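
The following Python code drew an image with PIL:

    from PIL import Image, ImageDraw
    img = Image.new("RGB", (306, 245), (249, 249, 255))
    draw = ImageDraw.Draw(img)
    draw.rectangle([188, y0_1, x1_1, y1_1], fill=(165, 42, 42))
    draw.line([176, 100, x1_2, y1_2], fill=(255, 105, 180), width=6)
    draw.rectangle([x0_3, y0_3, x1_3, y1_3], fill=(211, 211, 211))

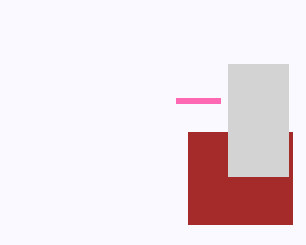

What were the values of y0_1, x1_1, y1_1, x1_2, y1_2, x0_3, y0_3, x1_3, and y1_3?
y0_1 = 132, x1_1 = 292, y1_1 = 224, x1_2 = 220, y1_2 = 100, x0_3 = 228, y0_3 = 64, x1_3 = 288, y1_3 = 176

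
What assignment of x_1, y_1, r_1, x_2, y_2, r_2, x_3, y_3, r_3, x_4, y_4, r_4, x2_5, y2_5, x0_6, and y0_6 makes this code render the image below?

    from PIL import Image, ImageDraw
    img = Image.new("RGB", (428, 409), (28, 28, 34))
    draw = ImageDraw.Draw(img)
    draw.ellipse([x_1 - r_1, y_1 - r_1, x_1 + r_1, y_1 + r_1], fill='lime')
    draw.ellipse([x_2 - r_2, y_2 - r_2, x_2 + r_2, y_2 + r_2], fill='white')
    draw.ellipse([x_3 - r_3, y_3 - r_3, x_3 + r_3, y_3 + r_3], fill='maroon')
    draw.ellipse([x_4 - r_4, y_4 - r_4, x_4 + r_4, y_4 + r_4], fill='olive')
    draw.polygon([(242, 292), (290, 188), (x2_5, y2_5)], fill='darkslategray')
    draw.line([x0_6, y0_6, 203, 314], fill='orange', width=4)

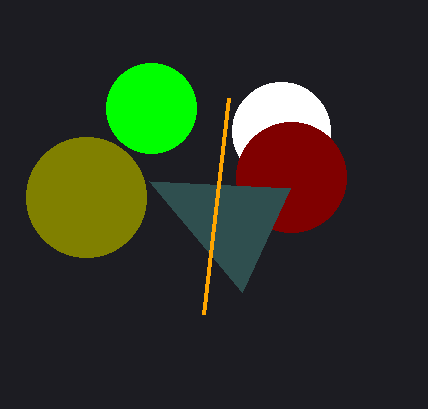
x_1 = 151; y_1 = 108; r_1 = 45; x_2 = 281; y_2 = 131; r_2 = 49; x_3 = 291; y_3 = 177; r_3 = 55; x_4 = 86; y_4 = 197; r_4 = 60; x2_5 = 149; y2_5 = 181; x0_6 = 228; y0_6 = 98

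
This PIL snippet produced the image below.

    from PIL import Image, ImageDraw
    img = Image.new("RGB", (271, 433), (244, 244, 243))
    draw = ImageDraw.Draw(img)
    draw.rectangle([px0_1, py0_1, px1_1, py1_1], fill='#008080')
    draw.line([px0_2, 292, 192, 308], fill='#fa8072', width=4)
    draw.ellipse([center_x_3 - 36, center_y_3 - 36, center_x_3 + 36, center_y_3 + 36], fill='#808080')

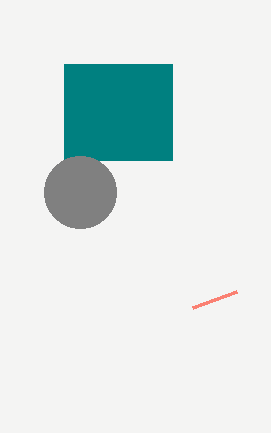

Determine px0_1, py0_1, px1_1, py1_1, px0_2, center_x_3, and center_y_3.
px0_1 = 64, py0_1 = 64, px1_1 = 172, py1_1 = 160, px0_2 = 236, center_x_3 = 80, center_y_3 = 192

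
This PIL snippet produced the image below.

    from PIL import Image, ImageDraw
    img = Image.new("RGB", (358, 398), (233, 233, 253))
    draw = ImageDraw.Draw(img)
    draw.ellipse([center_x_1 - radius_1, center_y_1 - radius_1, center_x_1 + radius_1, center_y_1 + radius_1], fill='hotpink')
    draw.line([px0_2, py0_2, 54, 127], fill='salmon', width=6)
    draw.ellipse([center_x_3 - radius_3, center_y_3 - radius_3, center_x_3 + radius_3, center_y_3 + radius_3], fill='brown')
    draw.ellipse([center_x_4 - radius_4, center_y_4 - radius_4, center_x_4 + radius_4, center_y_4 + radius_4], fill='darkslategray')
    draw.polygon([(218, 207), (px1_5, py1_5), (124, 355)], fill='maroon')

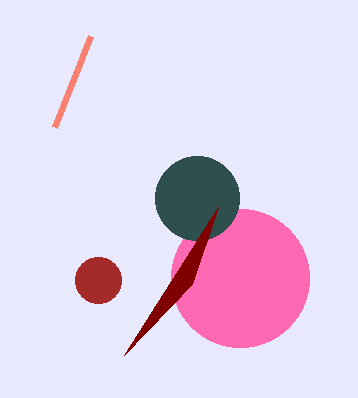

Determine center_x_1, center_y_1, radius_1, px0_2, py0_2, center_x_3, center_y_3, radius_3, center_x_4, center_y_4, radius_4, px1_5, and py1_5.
center_x_1 = 240; center_y_1 = 278; radius_1 = 69; px0_2 = 90; py0_2 = 36; center_x_3 = 98; center_y_3 = 280; radius_3 = 23; center_x_4 = 197; center_y_4 = 198; radius_4 = 42; px1_5 = 192; py1_5 = 284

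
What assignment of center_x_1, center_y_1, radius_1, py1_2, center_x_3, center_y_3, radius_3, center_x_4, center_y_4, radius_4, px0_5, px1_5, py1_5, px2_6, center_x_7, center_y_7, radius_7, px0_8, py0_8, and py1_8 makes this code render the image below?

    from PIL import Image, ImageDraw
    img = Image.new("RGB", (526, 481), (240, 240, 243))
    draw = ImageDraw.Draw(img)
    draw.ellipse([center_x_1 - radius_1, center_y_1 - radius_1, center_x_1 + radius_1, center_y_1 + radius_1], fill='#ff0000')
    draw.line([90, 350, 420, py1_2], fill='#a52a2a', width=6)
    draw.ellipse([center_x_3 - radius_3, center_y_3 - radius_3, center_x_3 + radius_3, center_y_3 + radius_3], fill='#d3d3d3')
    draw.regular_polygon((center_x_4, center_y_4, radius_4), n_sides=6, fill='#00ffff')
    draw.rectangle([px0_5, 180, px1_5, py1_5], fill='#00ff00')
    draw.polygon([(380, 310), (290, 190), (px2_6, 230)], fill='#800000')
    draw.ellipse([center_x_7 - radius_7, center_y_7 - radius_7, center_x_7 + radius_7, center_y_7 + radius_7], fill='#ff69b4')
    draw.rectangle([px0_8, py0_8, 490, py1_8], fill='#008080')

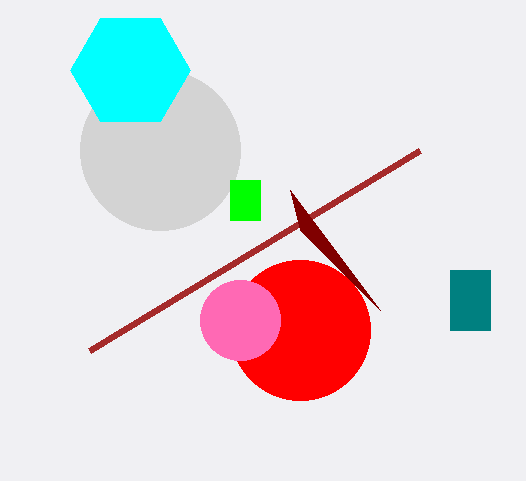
center_x_1 = 300, center_y_1 = 330, radius_1 = 70, py1_2 = 150, center_x_3 = 160, center_y_3 = 150, radius_3 = 80, center_x_4 = 130, center_y_4 = 70, radius_4 = 60, px0_5 = 230, px1_5 = 260, py1_5 = 220, px2_6 = 300, center_x_7 = 240, center_y_7 = 320, radius_7 = 40, px0_8 = 450, py0_8 = 270, py1_8 = 330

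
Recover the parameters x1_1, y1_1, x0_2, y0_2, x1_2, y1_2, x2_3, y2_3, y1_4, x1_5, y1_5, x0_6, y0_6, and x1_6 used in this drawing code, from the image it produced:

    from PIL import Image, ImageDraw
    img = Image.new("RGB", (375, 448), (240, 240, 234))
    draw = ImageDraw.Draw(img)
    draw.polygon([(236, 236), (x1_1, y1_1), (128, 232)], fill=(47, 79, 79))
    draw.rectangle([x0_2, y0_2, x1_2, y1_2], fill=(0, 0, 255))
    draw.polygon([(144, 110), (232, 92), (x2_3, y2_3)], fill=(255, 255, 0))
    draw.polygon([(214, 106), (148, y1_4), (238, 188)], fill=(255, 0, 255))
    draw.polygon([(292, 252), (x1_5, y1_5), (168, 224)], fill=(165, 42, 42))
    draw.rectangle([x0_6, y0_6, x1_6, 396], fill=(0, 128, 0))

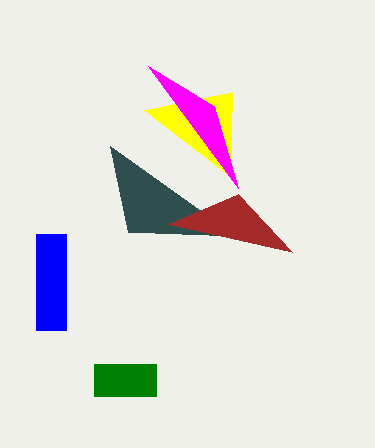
x1_1 = 110, y1_1 = 146, x0_2 = 36, y0_2 = 234, x1_2 = 66, y1_2 = 330, x2_3 = 230, y2_3 = 176, y1_4 = 66, x1_5 = 238, y1_5 = 194, x0_6 = 94, y0_6 = 364, x1_6 = 156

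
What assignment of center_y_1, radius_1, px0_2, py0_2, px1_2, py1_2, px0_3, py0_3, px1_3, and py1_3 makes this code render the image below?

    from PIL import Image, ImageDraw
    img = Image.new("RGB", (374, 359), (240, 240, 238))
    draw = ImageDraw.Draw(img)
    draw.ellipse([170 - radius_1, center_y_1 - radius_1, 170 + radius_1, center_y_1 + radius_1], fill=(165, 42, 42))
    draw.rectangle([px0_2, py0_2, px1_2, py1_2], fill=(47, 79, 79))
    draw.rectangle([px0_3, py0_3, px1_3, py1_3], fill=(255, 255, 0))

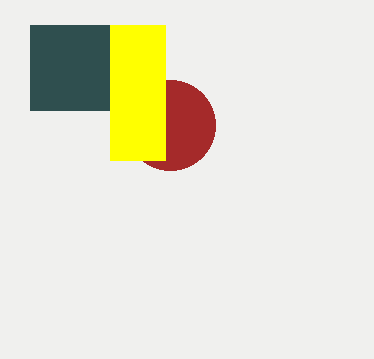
center_y_1 = 125, radius_1 = 45, px0_2 = 30, py0_2 = 25, px1_2 = 110, py1_2 = 110, px0_3 = 110, py0_3 = 25, px1_3 = 165, py1_3 = 160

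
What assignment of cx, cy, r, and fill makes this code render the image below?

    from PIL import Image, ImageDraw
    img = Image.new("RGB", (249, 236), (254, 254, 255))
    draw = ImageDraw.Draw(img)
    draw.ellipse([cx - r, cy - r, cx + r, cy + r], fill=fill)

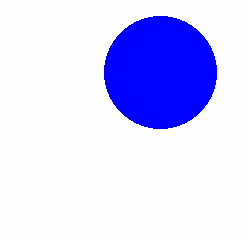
cx = 160
cy = 72
r = 56
fill = 'blue'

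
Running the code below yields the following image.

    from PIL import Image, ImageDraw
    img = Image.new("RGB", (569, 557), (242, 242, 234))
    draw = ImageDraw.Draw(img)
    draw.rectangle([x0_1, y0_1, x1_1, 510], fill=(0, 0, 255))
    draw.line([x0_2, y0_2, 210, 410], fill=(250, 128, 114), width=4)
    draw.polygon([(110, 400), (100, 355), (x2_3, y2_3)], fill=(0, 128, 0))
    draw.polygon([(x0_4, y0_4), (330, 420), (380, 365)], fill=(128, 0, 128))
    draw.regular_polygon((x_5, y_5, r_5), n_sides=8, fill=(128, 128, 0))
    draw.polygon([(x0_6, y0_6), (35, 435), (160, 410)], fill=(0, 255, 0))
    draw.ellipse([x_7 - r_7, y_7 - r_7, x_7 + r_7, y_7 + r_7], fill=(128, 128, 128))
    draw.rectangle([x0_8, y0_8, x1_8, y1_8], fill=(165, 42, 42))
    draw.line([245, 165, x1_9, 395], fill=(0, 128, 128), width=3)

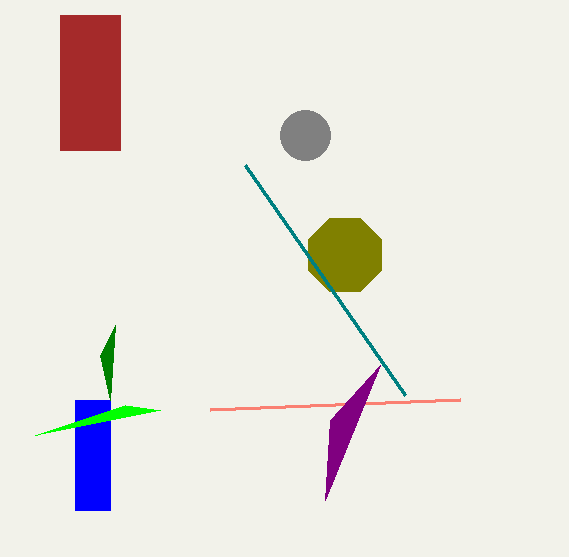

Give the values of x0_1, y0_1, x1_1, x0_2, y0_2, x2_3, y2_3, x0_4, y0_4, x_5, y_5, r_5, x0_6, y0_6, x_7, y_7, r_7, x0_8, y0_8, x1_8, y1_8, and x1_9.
x0_1 = 75; y0_1 = 400; x1_1 = 110; x0_2 = 460; y0_2 = 400; x2_3 = 115; y2_3 = 325; x0_4 = 325; y0_4 = 500; x_5 = 345; y_5 = 255; r_5 = 40; x0_6 = 125; y0_6 = 405; x_7 = 305; y_7 = 135; r_7 = 25; x0_8 = 60; y0_8 = 15; x1_8 = 120; y1_8 = 150; x1_9 = 405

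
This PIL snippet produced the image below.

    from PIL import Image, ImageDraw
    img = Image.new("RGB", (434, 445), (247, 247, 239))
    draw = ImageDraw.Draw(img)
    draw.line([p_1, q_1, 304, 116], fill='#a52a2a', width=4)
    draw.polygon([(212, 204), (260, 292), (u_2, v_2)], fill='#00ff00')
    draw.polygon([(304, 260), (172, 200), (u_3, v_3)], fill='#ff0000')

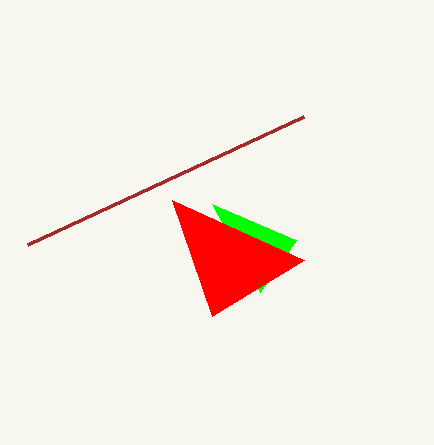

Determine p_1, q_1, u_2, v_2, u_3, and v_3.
p_1 = 28; q_1 = 244; u_2 = 296; v_2 = 240; u_3 = 212; v_3 = 316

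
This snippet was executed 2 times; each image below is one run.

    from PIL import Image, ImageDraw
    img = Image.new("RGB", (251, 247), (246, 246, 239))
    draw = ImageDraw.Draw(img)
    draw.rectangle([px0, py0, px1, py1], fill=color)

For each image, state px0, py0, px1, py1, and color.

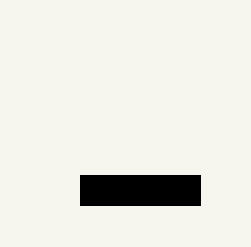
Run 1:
px0 = 80
py0 = 175
px1 = 200
py1 = 205
color = 'black'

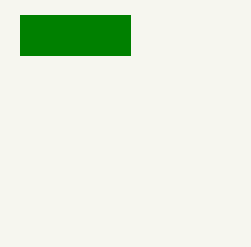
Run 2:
px0 = 20; py0 = 15; px1 = 130; py1 = 55; color = 'green'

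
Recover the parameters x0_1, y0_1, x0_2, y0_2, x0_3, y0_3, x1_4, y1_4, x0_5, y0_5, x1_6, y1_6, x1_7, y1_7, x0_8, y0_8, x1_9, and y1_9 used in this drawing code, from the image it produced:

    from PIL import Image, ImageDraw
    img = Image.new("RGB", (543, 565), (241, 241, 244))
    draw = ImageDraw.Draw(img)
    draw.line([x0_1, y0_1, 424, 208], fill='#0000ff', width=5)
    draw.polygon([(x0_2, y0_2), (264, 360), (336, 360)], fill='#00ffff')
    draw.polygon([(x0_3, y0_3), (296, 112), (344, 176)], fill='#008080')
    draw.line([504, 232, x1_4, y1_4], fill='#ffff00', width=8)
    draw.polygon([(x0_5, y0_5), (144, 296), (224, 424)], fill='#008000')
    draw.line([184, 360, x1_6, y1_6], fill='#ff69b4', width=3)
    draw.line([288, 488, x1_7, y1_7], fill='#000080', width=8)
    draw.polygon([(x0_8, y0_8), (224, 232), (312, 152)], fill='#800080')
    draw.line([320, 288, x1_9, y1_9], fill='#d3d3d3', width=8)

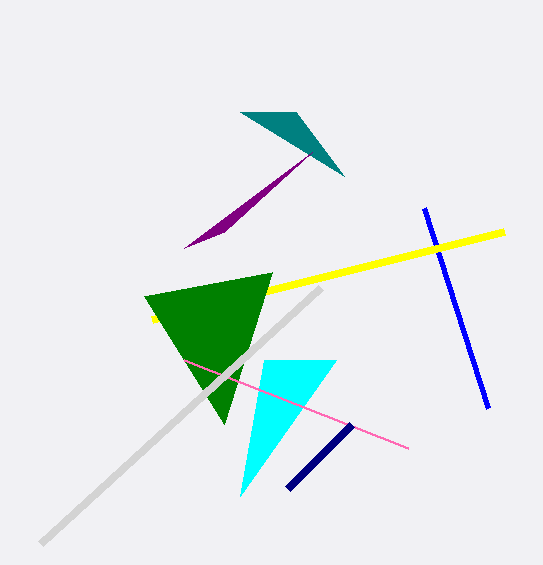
x0_1 = 488, y0_1 = 408, x0_2 = 240, y0_2 = 496, x0_3 = 240, y0_3 = 112, x1_4 = 152, y1_4 = 320, x0_5 = 272, y0_5 = 272, x1_6 = 408, y1_6 = 448, x1_7 = 352, y1_7 = 424, x0_8 = 184, y0_8 = 248, x1_9 = 40, y1_9 = 544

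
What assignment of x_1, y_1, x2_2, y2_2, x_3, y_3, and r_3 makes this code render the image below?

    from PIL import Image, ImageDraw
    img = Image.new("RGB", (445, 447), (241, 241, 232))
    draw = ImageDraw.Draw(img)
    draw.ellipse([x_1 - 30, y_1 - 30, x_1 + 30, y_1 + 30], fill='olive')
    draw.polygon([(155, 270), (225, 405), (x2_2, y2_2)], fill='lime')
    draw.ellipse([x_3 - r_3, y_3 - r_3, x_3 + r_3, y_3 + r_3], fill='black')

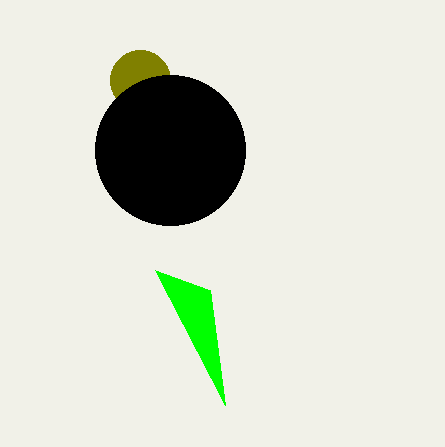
x_1 = 140; y_1 = 80; x2_2 = 210; y2_2 = 290; x_3 = 170; y_3 = 150; r_3 = 75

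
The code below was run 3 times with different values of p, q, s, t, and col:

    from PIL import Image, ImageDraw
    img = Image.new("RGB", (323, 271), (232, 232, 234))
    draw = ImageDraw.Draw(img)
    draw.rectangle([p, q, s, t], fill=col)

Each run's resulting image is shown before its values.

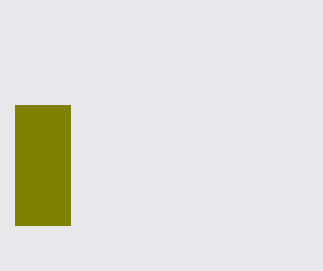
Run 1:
p = 15
q = 105
s = 70
t = 225
col = 'olive'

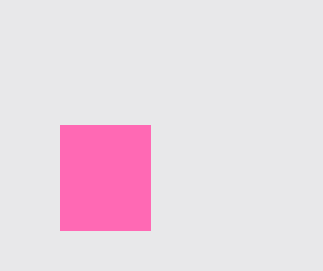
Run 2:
p = 60
q = 125
s = 150
t = 230
col = 'hotpink'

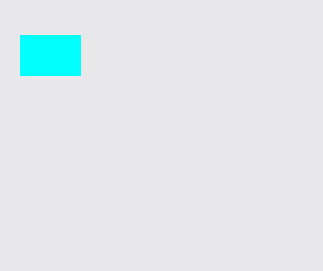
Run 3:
p = 20
q = 35
s = 80
t = 75
col = 'cyan'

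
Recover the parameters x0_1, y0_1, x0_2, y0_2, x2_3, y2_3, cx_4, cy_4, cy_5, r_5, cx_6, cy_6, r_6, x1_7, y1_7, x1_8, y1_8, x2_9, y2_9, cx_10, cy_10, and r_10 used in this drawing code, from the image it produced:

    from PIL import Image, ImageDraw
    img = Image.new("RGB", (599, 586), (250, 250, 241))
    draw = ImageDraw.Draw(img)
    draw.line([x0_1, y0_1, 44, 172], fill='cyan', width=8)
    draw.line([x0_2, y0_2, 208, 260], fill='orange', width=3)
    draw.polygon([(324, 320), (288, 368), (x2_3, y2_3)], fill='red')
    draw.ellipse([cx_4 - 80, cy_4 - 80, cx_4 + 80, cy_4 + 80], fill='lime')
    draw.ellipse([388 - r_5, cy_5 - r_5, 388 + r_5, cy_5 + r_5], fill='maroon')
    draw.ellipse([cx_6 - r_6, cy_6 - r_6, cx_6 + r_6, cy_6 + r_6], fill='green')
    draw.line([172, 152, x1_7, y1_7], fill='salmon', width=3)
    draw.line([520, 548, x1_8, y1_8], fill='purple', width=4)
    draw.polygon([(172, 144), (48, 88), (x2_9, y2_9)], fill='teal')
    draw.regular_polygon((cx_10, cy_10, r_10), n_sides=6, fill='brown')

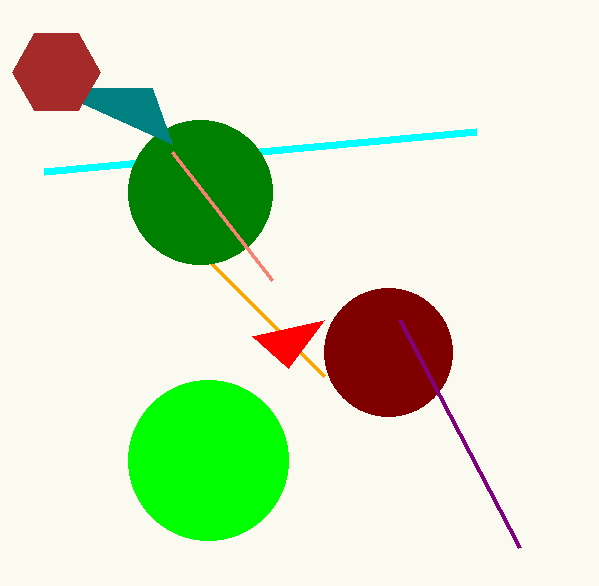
x0_1 = 476; y0_1 = 132; x0_2 = 324; y0_2 = 376; x2_3 = 252; y2_3 = 336; cx_4 = 208; cy_4 = 460; cy_5 = 352; r_5 = 64; cx_6 = 200; cy_6 = 192; r_6 = 72; x1_7 = 272; y1_7 = 280; x1_8 = 400; y1_8 = 320; x2_9 = 152; y2_9 = 88; cx_10 = 56; cy_10 = 72; r_10 = 44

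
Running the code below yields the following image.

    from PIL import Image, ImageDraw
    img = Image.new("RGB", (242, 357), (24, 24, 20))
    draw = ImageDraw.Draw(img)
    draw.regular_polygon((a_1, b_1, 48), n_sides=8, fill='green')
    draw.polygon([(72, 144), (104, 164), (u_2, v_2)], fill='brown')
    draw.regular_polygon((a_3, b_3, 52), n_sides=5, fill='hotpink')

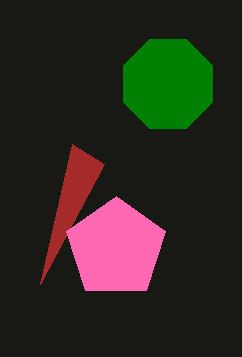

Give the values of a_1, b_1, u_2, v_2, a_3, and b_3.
a_1 = 168; b_1 = 84; u_2 = 40; v_2 = 284; a_3 = 116; b_3 = 248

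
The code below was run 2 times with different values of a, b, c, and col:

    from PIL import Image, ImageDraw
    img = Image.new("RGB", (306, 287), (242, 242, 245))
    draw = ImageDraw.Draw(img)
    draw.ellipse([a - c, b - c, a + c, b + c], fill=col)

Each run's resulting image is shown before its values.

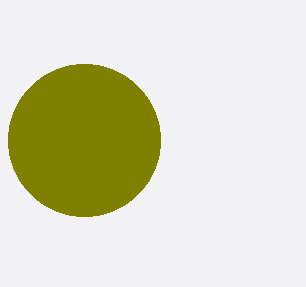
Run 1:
a = 84; b = 140; c = 76; col = 'olive'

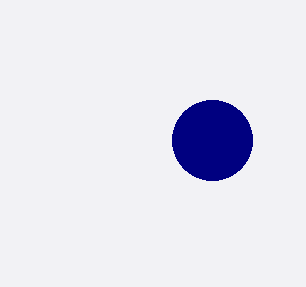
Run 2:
a = 212, b = 140, c = 40, col = 'navy'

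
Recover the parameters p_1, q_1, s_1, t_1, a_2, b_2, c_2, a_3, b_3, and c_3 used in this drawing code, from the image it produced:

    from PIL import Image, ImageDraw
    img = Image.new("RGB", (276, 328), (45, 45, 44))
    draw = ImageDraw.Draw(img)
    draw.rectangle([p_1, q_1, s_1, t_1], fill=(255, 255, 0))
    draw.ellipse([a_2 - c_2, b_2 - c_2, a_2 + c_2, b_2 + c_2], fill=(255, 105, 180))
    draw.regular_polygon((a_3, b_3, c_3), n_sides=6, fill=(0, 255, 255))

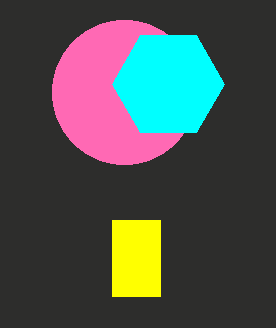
p_1 = 112
q_1 = 220
s_1 = 160
t_1 = 296
a_2 = 124
b_2 = 92
c_2 = 72
a_3 = 168
b_3 = 84
c_3 = 56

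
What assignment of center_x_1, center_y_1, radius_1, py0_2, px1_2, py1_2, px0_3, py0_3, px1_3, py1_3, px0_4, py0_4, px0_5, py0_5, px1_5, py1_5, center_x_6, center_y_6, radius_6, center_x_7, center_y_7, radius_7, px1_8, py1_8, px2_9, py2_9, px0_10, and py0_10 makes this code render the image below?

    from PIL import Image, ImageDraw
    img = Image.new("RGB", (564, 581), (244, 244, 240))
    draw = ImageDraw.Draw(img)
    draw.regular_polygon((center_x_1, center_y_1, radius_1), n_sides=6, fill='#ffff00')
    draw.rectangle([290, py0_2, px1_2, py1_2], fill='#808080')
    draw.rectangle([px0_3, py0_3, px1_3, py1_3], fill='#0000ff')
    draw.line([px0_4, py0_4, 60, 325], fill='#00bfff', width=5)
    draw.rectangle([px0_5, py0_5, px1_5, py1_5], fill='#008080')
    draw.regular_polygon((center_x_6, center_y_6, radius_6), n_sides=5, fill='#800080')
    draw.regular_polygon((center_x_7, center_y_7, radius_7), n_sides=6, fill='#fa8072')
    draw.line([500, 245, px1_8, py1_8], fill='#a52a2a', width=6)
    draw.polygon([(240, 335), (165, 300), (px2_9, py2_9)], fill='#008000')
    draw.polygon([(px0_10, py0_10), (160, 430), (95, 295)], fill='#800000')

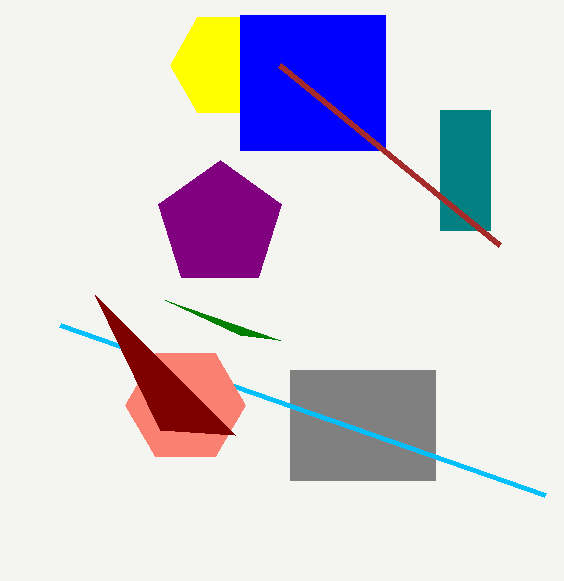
center_x_1 = 225, center_y_1 = 65, radius_1 = 55, py0_2 = 370, px1_2 = 435, py1_2 = 480, px0_3 = 240, py0_3 = 15, px1_3 = 385, py1_3 = 150, px0_4 = 545, py0_4 = 495, px0_5 = 440, py0_5 = 110, px1_5 = 490, py1_5 = 230, center_x_6 = 220, center_y_6 = 225, radius_6 = 65, center_x_7 = 185, center_y_7 = 405, radius_7 = 60, px1_8 = 280, py1_8 = 65, px2_9 = 280, py2_9 = 340, px0_10 = 235, py0_10 = 435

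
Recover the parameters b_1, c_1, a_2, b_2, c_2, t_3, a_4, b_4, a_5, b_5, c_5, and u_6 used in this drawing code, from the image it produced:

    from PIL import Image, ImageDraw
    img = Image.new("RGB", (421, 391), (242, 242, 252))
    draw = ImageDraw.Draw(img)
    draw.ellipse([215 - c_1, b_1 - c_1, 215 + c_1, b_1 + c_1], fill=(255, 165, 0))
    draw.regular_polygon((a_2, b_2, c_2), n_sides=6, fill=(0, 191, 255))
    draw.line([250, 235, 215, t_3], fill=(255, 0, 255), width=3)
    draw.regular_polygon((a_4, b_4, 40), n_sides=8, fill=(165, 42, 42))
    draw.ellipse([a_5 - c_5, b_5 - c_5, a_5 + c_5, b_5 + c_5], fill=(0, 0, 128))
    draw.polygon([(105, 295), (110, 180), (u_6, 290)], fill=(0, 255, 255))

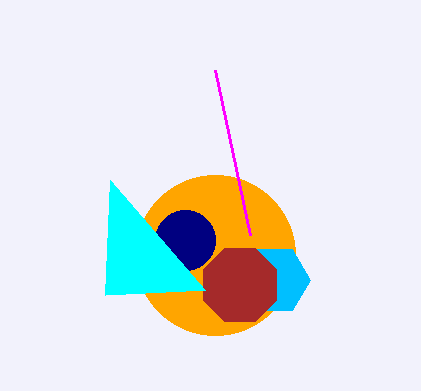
b_1 = 255
c_1 = 80
a_2 = 275
b_2 = 280
c_2 = 35
t_3 = 70
a_4 = 240
b_4 = 285
a_5 = 185
b_5 = 240
c_5 = 30
u_6 = 205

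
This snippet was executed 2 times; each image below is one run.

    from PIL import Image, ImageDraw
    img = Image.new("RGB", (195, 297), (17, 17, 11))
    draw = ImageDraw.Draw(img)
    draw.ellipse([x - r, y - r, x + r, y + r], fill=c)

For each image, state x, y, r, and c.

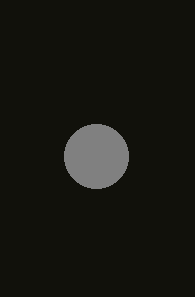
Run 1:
x = 96
y = 156
r = 32
c = 'gray'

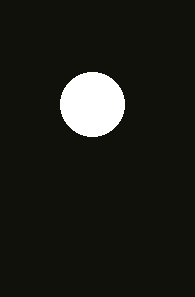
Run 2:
x = 92
y = 104
r = 32
c = 'white'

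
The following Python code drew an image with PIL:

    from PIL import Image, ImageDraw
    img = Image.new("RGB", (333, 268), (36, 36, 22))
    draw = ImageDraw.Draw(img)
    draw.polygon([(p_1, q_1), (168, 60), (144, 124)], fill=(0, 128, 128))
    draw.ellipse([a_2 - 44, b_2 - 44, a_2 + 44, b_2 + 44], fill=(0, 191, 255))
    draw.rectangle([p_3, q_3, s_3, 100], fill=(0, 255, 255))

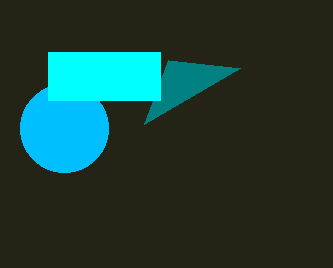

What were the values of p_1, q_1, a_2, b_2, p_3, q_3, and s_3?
p_1 = 240, q_1 = 68, a_2 = 64, b_2 = 128, p_3 = 48, q_3 = 52, s_3 = 160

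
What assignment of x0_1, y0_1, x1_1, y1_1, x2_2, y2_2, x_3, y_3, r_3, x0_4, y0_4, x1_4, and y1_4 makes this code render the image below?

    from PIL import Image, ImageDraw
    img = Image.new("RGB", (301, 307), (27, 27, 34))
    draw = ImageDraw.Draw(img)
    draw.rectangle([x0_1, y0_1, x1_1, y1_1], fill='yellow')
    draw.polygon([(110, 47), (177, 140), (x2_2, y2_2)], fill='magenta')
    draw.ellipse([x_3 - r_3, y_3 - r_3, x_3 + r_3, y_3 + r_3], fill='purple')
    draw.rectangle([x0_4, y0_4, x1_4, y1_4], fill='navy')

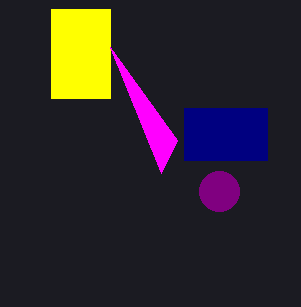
x0_1 = 51
y0_1 = 9
x1_1 = 110
y1_1 = 98
x2_2 = 161
y2_2 = 173
x_3 = 219
y_3 = 191
r_3 = 20
x0_4 = 184
y0_4 = 108
x1_4 = 267
y1_4 = 160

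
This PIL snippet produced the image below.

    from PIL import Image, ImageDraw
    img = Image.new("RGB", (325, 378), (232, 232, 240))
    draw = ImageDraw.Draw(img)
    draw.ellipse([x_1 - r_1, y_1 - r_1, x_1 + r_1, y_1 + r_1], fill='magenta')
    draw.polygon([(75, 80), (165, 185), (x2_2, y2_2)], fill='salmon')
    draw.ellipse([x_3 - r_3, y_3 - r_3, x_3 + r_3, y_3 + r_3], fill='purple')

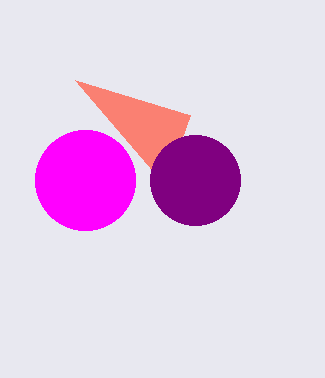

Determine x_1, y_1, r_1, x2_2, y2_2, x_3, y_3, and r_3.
x_1 = 85; y_1 = 180; r_1 = 50; x2_2 = 190; y2_2 = 115; x_3 = 195; y_3 = 180; r_3 = 45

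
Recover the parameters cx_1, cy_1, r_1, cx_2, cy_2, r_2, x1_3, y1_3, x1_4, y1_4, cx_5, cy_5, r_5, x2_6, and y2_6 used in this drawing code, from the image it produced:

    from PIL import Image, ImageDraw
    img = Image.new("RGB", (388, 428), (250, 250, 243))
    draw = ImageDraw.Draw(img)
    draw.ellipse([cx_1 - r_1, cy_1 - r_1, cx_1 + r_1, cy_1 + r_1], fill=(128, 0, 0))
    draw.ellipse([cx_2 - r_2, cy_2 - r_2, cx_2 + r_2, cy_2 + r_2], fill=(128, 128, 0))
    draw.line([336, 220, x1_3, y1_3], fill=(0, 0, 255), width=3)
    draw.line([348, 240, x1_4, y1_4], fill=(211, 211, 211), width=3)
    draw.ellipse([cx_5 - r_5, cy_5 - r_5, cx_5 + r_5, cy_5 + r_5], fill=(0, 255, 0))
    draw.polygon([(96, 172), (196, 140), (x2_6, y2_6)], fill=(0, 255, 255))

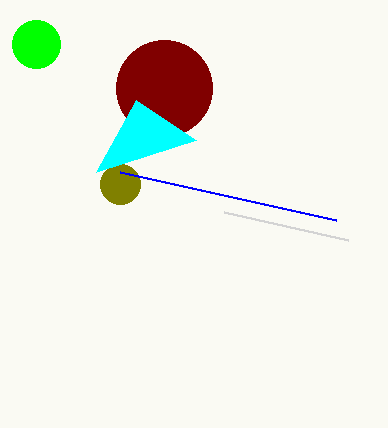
cx_1 = 164; cy_1 = 88; r_1 = 48; cx_2 = 120; cy_2 = 184; r_2 = 20; x1_3 = 120; y1_3 = 172; x1_4 = 224; y1_4 = 212; cx_5 = 36; cy_5 = 44; r_5 = 24; x2_6 = 136; y2_6 = 100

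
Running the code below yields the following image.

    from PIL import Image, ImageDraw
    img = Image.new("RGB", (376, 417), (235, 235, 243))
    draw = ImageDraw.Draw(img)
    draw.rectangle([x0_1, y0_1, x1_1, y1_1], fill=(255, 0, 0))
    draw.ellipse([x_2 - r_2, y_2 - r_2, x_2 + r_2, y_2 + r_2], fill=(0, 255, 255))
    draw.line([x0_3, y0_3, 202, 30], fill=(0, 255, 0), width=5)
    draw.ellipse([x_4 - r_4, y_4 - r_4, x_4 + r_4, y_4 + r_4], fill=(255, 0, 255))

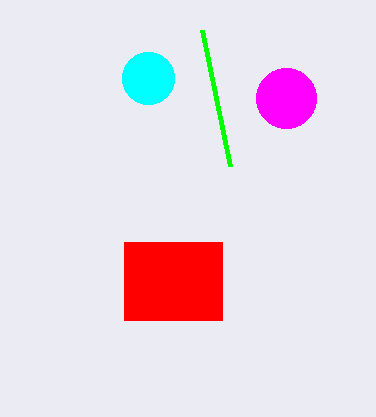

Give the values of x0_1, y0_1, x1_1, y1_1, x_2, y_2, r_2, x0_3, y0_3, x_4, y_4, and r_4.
x0_1 = 124; y0_1 = 242; x1_1 = 222; y1_1 = 320; x_2 = 148; y_2 = 78; r_2 = 26; x0_3 = 230; y0_3 = 166; x_4 = 286; y_4 = 98; r_4 = 30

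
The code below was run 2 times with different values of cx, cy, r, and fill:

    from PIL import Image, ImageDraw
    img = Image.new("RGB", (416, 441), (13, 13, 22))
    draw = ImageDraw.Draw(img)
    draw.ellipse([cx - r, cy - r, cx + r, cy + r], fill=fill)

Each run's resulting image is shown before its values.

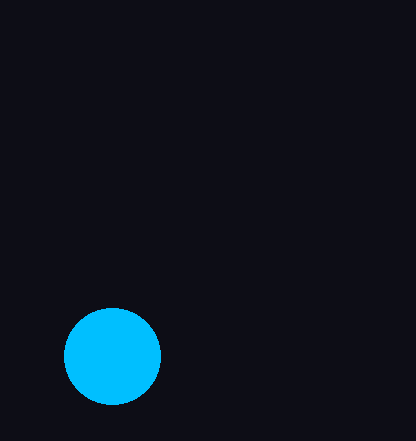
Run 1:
cx = 112
cy = 356
r = 48
fill = 'deepskyblue'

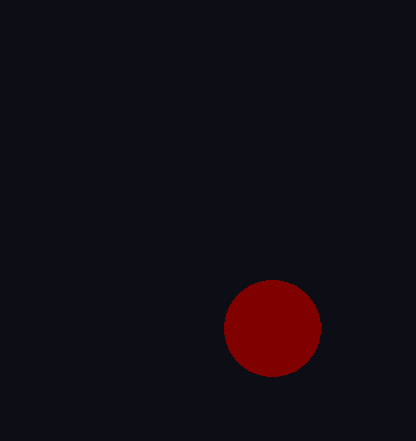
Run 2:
cx = 272
cy = 328
r = 48
fill = 'maroon'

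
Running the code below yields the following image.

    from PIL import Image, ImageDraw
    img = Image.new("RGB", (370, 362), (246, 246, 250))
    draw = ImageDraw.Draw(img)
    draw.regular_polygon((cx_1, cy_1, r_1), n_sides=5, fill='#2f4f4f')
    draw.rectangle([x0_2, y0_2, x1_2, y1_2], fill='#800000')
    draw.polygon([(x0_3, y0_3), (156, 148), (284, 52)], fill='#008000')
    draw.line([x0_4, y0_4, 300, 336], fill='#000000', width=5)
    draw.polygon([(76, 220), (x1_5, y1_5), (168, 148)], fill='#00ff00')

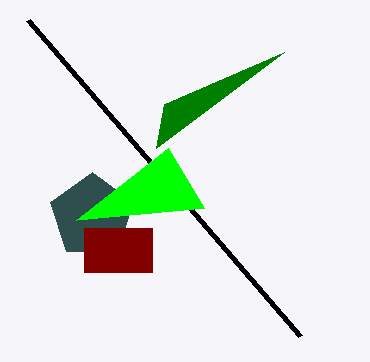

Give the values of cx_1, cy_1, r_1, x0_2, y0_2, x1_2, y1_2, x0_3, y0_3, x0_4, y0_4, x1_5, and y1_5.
cx_1 = 92
cy_1 = 216
r_1 = 44
x0_2 = 84
y0_2 = 228
x1_2 = 152
y1_2 = 272
x0_3 = 164
y0_3 = 104
x0_4 = 28
y0_4 = 20
x1_5 = 204
y1_5 = 208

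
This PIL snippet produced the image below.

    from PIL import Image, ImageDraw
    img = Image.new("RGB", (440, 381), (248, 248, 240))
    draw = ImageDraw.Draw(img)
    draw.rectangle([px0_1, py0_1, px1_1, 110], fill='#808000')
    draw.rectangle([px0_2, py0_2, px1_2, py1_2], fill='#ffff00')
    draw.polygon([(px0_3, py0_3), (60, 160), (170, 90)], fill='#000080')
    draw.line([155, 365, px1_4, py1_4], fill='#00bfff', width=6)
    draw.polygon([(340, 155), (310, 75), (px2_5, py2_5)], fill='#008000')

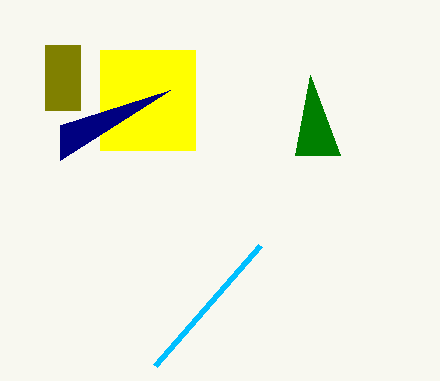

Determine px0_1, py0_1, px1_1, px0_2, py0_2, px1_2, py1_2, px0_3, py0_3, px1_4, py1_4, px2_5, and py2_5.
px0_1 = 45
py0_1 = 45
px1_1 = 80
px0_2 = 100
py0_2 = 50
px1_2 = 195
py1_2 = 150
px0_3 = 60
py0_3 = 125
px1_4 = 260
py1_4 = 245
px2_5 = 295
py2_5 = 155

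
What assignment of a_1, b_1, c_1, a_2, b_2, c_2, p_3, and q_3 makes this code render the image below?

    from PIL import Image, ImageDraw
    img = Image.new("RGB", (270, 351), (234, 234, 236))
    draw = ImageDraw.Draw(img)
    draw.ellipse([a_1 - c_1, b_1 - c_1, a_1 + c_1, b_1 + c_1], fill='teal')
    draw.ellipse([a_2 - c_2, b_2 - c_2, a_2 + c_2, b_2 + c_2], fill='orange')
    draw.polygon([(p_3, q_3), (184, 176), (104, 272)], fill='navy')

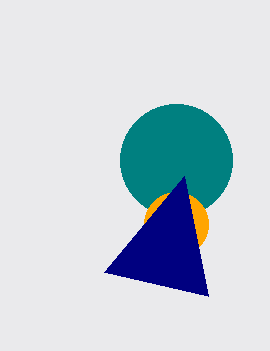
a_1 = 176, b_1 = 160, c_1 = 56, a_2 = 176, b_2 = 224, c_2 = 32, p_3 = 208, q_3 = 296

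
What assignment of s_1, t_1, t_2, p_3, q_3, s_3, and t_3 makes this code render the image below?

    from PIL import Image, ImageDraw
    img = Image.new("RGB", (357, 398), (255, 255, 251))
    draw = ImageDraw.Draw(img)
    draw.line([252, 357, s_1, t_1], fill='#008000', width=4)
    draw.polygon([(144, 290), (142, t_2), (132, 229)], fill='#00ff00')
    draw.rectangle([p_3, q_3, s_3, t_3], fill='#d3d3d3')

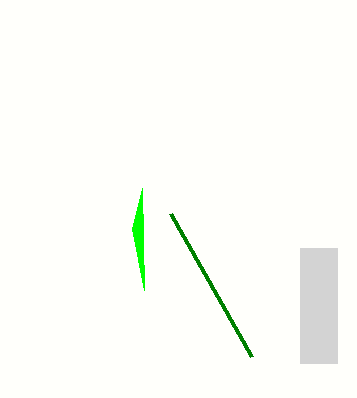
s_1 = 171
t_1 = 214
t_2 = 188
p_3 = 300
q_3 = 248
s_3 = 337
t_3 = 363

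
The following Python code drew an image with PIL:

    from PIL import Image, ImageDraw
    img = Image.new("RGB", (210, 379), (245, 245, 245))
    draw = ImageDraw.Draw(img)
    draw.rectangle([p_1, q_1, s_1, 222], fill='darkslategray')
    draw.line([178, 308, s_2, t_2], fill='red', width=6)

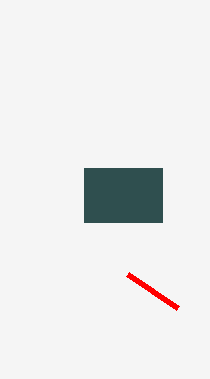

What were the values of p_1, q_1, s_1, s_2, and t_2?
p_1 = 84
q_1 = 168
s_1 = 162
s_2 = 128
t_2 = 274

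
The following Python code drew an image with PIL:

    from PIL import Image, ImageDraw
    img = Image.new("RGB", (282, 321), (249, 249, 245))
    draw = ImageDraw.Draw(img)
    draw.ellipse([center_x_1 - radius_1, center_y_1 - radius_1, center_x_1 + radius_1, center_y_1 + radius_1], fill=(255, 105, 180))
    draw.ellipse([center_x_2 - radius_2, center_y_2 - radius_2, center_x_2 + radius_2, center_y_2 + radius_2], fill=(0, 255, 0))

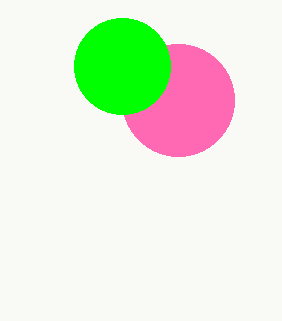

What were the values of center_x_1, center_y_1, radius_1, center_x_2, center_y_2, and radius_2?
center_x_1 = 178; center_y_1 = 100; radius_1 = 56; center_x_2 = 122; center_y_2 = 66; radius_2 = 48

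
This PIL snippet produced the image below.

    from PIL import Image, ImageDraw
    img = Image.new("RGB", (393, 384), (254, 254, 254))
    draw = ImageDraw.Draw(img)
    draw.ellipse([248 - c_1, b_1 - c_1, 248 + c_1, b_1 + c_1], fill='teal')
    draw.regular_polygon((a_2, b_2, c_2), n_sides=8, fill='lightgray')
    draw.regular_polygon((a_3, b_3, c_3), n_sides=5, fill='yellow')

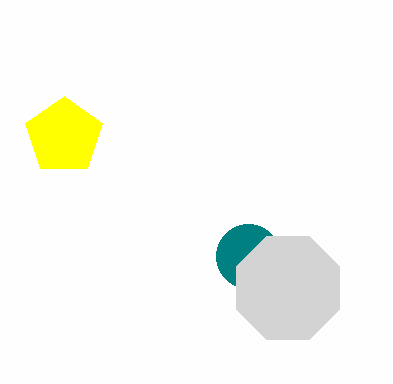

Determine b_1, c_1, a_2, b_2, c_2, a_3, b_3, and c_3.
b_1 = 256; c_1 = 32; a_2 = 288; b_2 = 288; c_2 = 56; a_3 = 64; b_3 = 136; c_3 = 40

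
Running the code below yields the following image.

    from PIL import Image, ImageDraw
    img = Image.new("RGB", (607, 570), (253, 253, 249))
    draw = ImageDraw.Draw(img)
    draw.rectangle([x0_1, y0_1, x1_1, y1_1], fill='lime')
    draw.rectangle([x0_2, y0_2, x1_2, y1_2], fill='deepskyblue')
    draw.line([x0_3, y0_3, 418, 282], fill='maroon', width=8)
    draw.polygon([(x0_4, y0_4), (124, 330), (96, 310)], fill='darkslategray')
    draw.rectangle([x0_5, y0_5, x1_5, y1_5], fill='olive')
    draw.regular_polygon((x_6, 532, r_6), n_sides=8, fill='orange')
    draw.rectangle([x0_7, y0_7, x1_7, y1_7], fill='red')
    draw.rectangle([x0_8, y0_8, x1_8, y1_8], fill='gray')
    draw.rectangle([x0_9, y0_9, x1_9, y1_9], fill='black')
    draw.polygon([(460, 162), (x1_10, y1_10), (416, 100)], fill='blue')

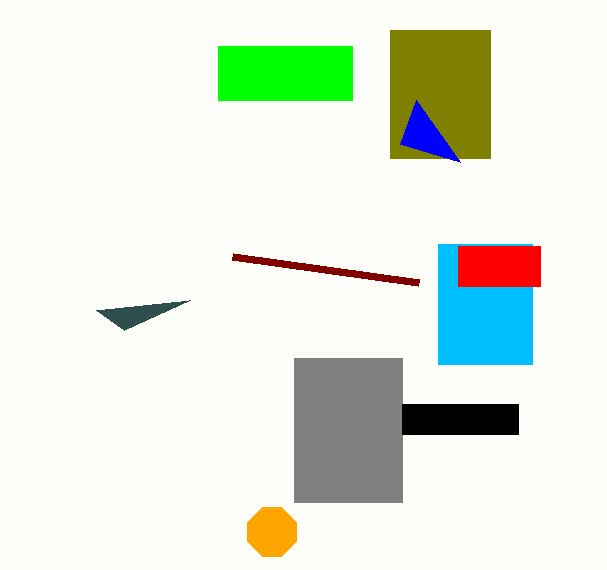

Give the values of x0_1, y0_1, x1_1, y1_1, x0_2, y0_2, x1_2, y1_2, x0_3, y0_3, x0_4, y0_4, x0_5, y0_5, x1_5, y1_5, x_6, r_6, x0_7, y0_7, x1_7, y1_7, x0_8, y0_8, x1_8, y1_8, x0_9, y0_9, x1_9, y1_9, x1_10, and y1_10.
x0_1 = 218; y0_1 = 46; x1_1 = 352; y1_1 = 100; x0_2 = 438; y0_2 = 244; x1_2 = 532; y1_2 = 364; x0_3 = 232; y0_3 = 256; x0_4 = 190; y0_4 = 300; x0_5 = 390; y0_5 = 30; x1_5 = 490; y1_5 = 158; x_6 = 272; r_6 = 26; x0_7 = 458; y0_7 = 246; x1_7 = 540; y1_7 = 286; x0_8 = 294; y0_8 = 358; x1_8 = 402; y1_8 = 502; x0_9 = 402; y0_9 = 404; x1_9 = 518; y1_9 = 434; x1_10 = 400; y1_10 = 144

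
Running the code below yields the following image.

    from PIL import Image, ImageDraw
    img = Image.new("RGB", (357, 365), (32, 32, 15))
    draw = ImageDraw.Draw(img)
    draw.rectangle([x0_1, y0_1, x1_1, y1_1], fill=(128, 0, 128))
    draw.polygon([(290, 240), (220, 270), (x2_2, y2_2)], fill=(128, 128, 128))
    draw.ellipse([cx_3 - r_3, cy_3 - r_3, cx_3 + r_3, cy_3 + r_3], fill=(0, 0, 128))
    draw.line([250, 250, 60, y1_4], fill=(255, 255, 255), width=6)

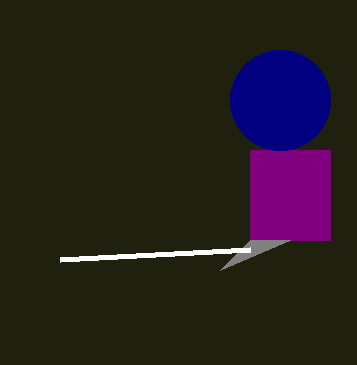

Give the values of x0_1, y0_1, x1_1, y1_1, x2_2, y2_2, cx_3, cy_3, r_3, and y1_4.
x0_1 = 250, y0_1 = 150, x1_1 = 330, y1_1 = 240, x2_2 = 250, y2_2 = 240, cx_3 = 280, cy_3 = 100, r_3 = 50, y1_4 = 260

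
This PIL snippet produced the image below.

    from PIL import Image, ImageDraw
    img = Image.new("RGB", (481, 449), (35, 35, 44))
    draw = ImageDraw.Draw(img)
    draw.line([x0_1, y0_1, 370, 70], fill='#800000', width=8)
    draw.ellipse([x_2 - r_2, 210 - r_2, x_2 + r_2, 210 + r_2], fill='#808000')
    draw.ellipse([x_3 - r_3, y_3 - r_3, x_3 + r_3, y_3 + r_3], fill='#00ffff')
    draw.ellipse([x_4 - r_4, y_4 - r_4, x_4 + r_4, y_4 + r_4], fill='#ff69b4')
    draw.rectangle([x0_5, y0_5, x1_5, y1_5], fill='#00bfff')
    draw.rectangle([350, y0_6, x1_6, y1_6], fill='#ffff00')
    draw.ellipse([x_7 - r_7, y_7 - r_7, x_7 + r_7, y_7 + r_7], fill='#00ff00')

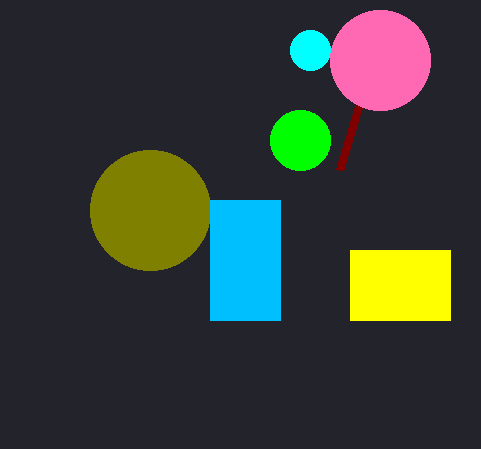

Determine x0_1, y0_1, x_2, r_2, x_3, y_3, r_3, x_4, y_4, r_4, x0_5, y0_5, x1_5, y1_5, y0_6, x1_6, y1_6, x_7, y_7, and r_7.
x0_1 = 340; y0_1 = 170; x_2 = 150; r_2 = 60; x_3 = 310; y_3 = 50; r_3 = 20; x_4 = 380; y_4 = 60; r_4 = 50; x0_5 = 210; y0_5 = 200; x1_5 = 280; y1_5 = 320; y0_6 = 250; x1_6 = 450; y1_6 = 320; x_7 = 300; y_7 = 140; r_7 = 30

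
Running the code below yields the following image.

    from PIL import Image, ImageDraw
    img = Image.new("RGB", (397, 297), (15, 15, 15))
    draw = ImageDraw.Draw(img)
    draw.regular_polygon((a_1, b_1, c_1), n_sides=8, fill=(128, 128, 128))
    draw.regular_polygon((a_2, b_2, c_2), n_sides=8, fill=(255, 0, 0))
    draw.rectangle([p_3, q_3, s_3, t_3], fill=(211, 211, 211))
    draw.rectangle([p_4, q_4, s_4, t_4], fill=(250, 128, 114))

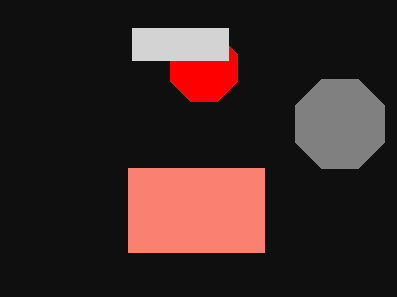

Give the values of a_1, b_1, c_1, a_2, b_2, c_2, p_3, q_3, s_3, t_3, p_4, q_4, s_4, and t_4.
a_1 = 340, b_1 = 124, c_1 = 48, a_2 = 204, b_2 = 68, c_2 = 36, p_3 = 132, q_3 = 28, s_3 = 228, t_3 = 60, p_4 = 128, q_4 = 168, s_4 = 264, t_4 = 252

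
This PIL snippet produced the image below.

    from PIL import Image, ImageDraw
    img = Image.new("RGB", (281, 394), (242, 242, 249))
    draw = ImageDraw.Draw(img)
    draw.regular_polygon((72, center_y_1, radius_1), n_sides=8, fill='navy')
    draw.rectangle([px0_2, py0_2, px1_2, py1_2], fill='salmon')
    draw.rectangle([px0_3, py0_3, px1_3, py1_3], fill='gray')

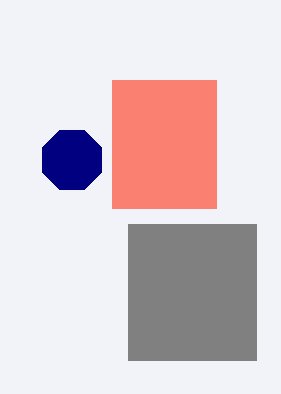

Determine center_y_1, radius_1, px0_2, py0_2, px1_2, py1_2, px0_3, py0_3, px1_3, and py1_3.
center_y_1 = 160, radius_1 = 32, px0_2 = 112, py0_2 = 80, px1_2 = 216, py1_2 = 208, px0_3 = 128, py0_3 = 224, px1_3 = 256, py1_3 = 360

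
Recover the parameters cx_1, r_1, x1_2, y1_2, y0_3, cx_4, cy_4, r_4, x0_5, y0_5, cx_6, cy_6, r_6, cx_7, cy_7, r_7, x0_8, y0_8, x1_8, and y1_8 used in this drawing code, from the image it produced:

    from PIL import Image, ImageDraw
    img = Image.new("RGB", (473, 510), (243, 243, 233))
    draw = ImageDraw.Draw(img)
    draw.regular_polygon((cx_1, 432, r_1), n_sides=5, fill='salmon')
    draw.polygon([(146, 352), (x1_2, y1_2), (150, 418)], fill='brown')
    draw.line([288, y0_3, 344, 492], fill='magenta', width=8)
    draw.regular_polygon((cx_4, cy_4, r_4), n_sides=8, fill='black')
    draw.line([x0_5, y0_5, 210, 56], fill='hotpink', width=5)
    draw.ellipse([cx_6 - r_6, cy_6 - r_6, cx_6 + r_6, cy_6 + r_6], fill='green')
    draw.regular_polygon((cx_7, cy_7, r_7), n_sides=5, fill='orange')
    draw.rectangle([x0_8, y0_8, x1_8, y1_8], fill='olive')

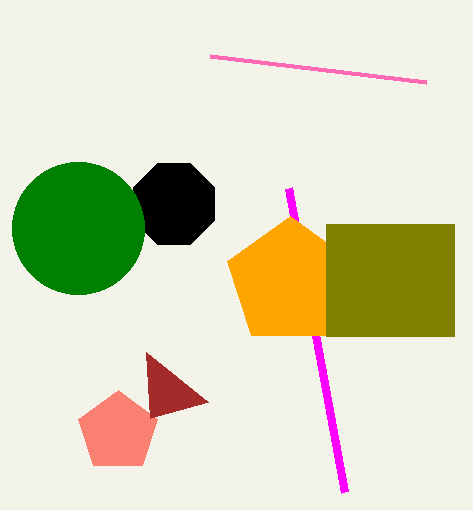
cx_1 = 118; r_1 = 42; x1_2 = 208; y1_2 = 402; y0_3 = 188; cx_4 = 174; cy_4 = 204; r_4 = 44; x0_5 = 426; y0_5 = 82; cx_6 = 78; cy_6 = 228; r_6 = 66; cx_7 = 290; cy_7 = 282; r_7 = 66; x0_8 = 326; y0_8 = 224; x1_8 = 454; y1_8 = 336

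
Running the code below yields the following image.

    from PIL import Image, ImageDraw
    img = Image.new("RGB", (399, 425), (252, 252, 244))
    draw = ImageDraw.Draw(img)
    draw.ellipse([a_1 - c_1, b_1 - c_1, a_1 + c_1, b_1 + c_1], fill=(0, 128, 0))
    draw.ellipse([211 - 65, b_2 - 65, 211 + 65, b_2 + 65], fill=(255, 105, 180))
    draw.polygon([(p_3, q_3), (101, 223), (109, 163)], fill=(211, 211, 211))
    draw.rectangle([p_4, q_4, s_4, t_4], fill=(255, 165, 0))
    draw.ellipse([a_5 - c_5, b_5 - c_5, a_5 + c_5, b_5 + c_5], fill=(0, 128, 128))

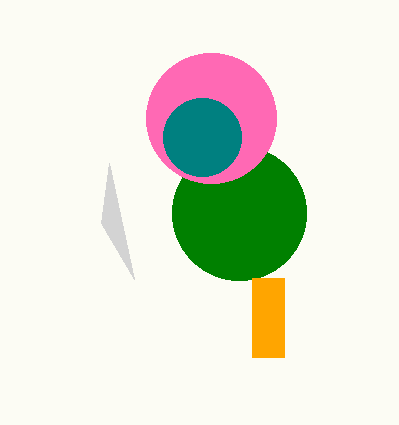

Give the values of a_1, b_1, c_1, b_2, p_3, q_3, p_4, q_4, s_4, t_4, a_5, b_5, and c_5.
a_1 = 239
b_1 = 213
c_1 = 67
b_2 = 118
p_3 = 134
q_3 = 279
p_4 = 252
q_4 = 278
s_4 = 284
t_4 = 357
a_5 = 202
b_5 = 137
c_5 = 39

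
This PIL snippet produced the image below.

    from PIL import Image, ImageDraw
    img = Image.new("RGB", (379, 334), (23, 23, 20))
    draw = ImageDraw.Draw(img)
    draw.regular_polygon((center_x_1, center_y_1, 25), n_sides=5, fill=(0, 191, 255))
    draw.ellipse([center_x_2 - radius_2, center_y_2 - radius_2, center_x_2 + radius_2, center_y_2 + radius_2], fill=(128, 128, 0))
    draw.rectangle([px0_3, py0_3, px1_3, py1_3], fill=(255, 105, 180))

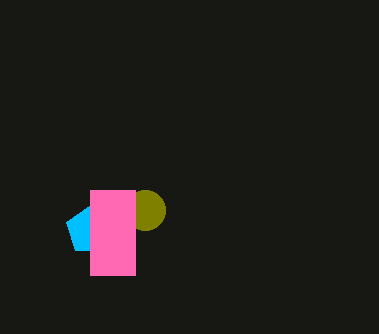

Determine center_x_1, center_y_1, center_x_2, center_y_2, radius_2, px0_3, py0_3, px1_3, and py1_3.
center_x_1 = 90; center_y_1 = 230; center_x_2 = 145; center_y_2 = 210; radius_2 = 20; px0_3 = 90; py0_3 = 190; px1_3 = 135; py1_3 = 275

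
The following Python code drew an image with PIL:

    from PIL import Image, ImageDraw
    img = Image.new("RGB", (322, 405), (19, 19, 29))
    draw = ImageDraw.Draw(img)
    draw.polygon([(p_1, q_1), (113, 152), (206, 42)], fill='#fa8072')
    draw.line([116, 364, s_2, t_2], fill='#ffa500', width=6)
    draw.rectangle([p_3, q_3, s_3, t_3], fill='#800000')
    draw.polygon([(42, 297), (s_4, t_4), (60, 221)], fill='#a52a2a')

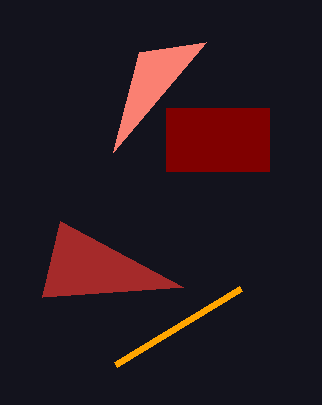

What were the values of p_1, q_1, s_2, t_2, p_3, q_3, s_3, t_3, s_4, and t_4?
p_1 = 139, q_1 = 52, s_2 = 241, t_2 = 288, p_3 = 166, q_3 = 108, s_3 = 269, t_3 = 171, s_4 = 183, t_4 = 287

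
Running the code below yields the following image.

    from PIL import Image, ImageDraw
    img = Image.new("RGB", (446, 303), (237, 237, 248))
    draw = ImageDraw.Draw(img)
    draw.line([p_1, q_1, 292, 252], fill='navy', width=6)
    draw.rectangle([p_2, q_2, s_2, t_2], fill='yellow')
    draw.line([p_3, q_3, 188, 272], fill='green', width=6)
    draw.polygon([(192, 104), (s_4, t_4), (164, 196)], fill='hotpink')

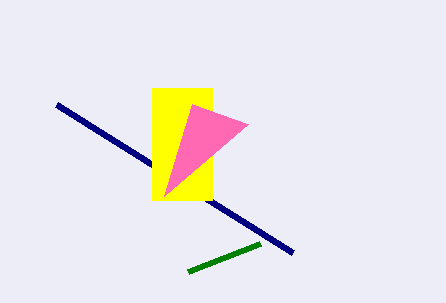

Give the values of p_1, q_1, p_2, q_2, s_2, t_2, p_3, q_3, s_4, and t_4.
p_1 = 56, q_1 = 104, p_2 = 152, q_2 = 88, s_2 = 212, t_2 = 200, p_3 = 260, q_3 = 244, s_4 = 248, t_4 = 124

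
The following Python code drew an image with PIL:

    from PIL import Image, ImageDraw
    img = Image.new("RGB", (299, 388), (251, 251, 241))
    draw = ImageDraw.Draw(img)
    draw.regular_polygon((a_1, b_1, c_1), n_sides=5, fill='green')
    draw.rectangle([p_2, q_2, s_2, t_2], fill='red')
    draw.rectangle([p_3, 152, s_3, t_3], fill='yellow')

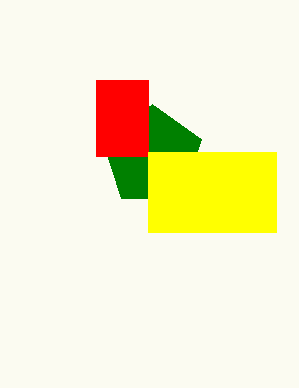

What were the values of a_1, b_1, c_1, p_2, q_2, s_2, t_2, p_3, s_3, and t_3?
a_1 = 152; b_1 = 156; c_1 = 52; p_2 = 96; q_2 = 80; s_2 = 148; t_2 = 156; p_3 = 148; s_3 = 276; t_3 = 232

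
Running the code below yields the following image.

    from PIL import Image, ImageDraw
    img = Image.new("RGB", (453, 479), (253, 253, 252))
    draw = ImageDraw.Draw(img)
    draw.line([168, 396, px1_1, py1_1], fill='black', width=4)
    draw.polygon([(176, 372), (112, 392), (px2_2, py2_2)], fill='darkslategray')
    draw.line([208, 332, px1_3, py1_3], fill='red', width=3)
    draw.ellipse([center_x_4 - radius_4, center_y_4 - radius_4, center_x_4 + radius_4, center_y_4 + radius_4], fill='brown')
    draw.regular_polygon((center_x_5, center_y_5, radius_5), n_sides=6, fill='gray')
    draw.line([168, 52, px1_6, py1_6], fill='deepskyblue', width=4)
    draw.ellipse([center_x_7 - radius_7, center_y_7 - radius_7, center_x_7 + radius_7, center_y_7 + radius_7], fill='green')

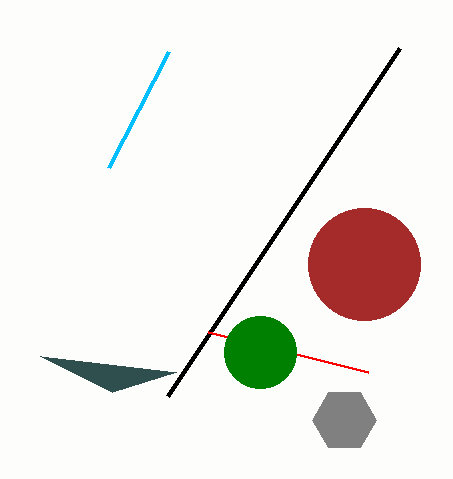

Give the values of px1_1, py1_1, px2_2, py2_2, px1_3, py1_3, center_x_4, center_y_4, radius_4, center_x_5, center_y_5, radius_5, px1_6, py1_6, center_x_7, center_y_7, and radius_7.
px1_1 = 400, py1_1 = 48, px2_2 = 40, py2_2 = 356, px1_3 = 368, py1_3 = 372, center_x_4 = 364, center_y_4 = 264, radius_4 = 56, center_x_5 = 344, center_y_5 = 420, radius_5 = 32, px1_6 = 108, py1_6 = 168, center_x_7 = 260, center_y_7 = 352, radius_7 = 36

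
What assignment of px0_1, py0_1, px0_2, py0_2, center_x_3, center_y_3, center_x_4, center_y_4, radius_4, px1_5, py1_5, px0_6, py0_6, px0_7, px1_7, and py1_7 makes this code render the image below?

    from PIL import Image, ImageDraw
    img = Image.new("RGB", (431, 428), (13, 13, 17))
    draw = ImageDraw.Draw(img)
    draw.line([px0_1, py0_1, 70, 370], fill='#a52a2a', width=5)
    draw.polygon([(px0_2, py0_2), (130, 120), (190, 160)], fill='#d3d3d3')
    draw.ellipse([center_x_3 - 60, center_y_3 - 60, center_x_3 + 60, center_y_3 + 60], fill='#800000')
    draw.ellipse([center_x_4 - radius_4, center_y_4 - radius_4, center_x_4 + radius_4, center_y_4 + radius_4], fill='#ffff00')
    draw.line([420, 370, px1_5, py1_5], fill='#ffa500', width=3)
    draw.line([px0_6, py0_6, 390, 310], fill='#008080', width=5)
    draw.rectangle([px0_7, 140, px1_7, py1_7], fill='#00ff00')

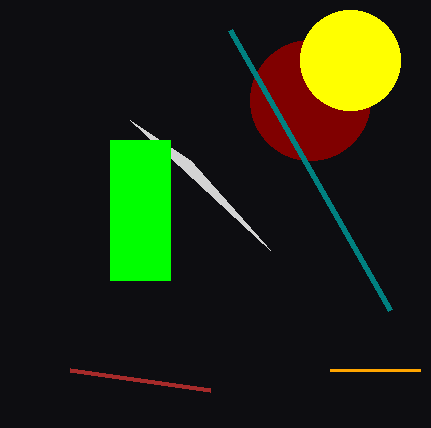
px0_1 = 210
py0_1 = 390
px0_2 = 270
py0_2 = 250
center_x_3 = 310
center_y_3 = 100
center_x_4 = 350
center_y_4 = 60
radius_4 = 50
px1_5 = 330
py1_5 = 370
px0_6 = 230
py0_6 = 30
px0_7 = 110
px1_7 = 170
py1_7 = 280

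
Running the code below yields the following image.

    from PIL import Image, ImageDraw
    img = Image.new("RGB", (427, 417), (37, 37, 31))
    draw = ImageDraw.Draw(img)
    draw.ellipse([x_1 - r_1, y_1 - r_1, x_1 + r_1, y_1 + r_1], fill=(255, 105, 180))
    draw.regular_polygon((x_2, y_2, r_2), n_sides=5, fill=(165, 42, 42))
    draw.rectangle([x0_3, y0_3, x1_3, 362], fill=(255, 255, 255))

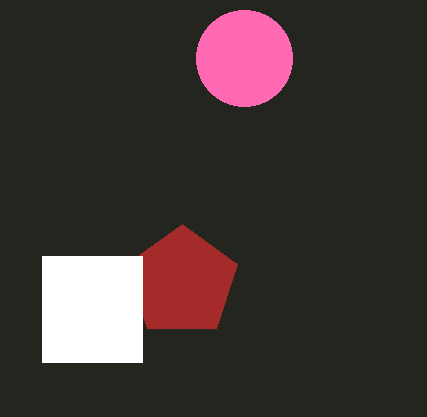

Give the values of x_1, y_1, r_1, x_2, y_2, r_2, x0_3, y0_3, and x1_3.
x_1 = 244; y_1 = 58; r_1 = 48; x_2 = 182; y_2 = 282; r_2 = 58; x0_3 = 42; y0_3 = 256; x1_3 = 142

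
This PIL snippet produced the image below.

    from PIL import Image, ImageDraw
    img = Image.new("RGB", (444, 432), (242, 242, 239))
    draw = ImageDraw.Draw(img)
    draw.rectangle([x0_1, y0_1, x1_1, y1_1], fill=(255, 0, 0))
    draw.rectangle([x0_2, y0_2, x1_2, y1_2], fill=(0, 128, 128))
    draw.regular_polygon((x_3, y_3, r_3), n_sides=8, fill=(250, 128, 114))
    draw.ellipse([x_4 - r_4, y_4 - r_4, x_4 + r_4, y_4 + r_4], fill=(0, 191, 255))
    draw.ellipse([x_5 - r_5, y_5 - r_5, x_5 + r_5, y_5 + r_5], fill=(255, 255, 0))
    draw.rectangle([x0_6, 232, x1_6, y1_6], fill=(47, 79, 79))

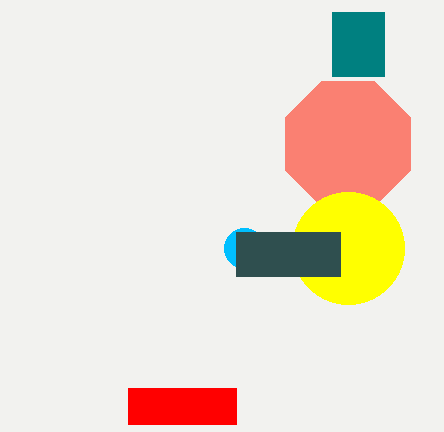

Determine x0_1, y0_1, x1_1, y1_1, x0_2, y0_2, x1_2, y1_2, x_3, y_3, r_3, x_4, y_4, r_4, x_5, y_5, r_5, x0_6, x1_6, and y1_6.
x0_1 = 128; y0_1 = 388; x1_1 = 236; y1_1 = 424; x0_2 = 332; y0_2 = 12; x1_2 = 384; y1_2 = 76; x_3 = 348; y_3 = 144; r_3 = 68; x_4 = 244; y_4 = 248; r_4 = 20; x_5 = 348; y_5 = 248; r_5 = 56; x0_6 = 236; x1_6 = 340; y1_6 = 276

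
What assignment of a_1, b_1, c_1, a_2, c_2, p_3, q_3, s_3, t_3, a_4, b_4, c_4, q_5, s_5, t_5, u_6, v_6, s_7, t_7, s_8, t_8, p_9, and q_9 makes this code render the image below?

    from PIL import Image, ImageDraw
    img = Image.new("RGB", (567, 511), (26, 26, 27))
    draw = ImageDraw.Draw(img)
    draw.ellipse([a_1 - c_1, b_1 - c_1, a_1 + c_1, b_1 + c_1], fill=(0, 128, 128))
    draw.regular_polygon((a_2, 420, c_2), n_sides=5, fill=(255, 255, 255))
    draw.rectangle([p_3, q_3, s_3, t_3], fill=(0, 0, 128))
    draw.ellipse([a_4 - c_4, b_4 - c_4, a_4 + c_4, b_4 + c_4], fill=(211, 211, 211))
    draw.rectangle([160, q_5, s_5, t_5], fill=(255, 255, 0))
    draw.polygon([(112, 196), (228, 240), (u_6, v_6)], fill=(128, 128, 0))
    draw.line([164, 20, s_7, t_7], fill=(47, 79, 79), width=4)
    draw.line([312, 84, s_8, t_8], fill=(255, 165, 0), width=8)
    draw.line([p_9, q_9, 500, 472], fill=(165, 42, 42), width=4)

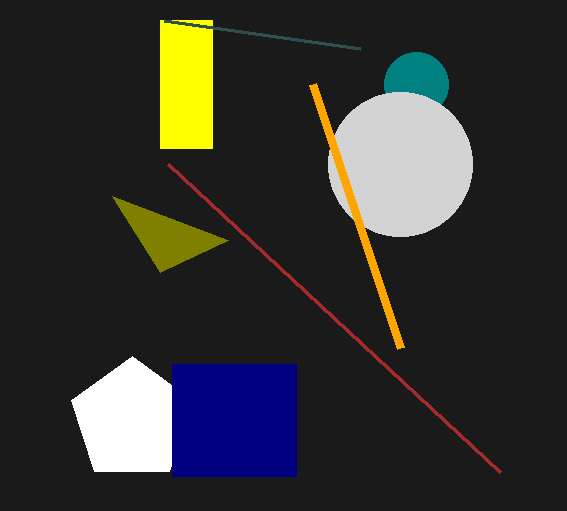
a_1 = 416
b_1 = 84
c_1 = 32
a_2 = 132
c_2 = 64
p_3 = 172
q_3 = 364
s_3 = 296
t_3 = 476
a_4 = 400
b_4 = 164
c_4 = 72
q_5 = 20
s_5 = 212
t_5 = 148
u_6 = 160
v_6 = 272
s_7 = 360
t_7 = 48
s_8 = 400
t_8 = 348
p_9 = 168
q_9 = 164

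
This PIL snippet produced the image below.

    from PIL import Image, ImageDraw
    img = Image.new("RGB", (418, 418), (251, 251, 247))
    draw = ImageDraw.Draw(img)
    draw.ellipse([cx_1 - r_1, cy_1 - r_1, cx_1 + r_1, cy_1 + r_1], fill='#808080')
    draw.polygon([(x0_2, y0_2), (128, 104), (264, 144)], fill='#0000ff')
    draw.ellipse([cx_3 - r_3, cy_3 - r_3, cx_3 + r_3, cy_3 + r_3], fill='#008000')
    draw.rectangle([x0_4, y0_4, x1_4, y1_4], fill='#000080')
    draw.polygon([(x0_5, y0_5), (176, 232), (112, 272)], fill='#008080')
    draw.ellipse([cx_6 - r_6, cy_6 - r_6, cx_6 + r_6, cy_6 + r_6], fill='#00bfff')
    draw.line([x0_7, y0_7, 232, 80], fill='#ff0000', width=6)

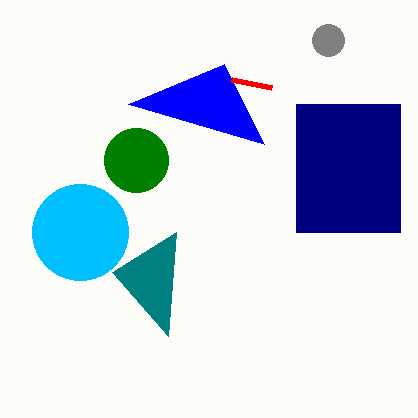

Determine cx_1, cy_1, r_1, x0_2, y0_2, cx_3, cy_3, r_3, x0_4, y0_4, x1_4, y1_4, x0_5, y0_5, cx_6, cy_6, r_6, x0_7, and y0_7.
cx_1 = 328; cy_1 = 40; r_1 = 16; x0_2 = 224; y0_2 = 64; cx_3 = 136; cy_3 = 160; r_3 = 32; x0_4 = 296; y0_4 = 104; x1_4 = 400; y1_4 = 232; x0_5 = 168; y0_5 = 336; cx_6 = 80; cy_6 = 232; r_6 = 48; x0_7 = 272; y0_7 = 88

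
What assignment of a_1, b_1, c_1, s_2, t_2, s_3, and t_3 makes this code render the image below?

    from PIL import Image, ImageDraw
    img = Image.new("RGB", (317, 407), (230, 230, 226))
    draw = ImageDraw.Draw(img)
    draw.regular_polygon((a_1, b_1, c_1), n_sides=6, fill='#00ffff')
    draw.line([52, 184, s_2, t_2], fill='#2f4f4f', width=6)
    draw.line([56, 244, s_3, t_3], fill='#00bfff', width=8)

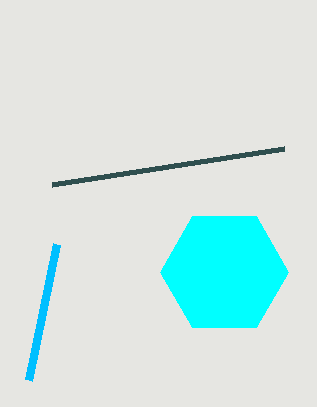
a_1 = 224, b_1 = 272, c_1 = 64, s_2 = 284, t_2 = 148, s_3 = 28, t_3 = 380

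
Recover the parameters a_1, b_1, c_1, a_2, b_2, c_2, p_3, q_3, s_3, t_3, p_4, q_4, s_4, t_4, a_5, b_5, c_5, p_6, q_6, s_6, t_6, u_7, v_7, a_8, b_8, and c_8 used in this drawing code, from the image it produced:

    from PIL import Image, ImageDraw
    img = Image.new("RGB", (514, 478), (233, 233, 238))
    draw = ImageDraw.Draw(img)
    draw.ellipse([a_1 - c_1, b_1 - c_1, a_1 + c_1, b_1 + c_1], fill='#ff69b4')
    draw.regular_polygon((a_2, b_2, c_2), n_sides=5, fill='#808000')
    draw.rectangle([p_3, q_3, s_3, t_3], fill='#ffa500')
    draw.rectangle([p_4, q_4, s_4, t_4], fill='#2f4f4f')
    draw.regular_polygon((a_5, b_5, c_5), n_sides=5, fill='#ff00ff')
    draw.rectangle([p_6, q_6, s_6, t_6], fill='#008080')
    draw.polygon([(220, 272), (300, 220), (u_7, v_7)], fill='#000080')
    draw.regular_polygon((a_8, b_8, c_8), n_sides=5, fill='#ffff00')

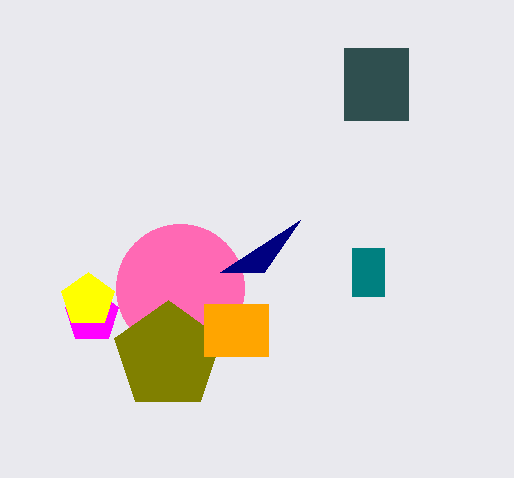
a_1 = 180; b_1 = 288; c_1 = 64; a_2 = 168; b_2 = 356; c_2 = 56; p_3 = 204; q_3 = 304; s_3 = 268; t_3 = 356; p_4 = 344; q_4 = 48; s_4 = 408; t_4 = 120; a_5 = 92; b_5 = 316; c_5 = 28; p_6 = 352; q_6 = 248; s_6 = 384; t_6 = 296; u_7 = 264; v_7 = 272; a_8 = 88; b_8 = 300; c_8 = 28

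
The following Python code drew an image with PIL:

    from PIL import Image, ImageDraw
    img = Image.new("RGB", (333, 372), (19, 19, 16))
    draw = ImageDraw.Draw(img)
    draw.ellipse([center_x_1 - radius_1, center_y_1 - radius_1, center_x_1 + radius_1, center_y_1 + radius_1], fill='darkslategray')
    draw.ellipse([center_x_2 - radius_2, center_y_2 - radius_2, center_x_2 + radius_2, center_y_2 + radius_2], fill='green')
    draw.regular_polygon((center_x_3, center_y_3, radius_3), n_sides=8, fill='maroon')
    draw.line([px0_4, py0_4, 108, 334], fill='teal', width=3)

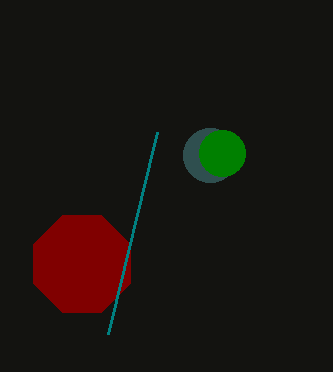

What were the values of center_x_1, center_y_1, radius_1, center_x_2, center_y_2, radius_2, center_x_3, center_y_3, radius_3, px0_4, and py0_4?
center_x_1 = 210
center_y_1 = 155
radius_1 = 27
center_x_2 = 222
center_y_2 = 153
radius_2 = 23
center_x_3 = 82
center_y_3 = 264
radius_3 = 52
px0_4 = 157
py0_4 = 132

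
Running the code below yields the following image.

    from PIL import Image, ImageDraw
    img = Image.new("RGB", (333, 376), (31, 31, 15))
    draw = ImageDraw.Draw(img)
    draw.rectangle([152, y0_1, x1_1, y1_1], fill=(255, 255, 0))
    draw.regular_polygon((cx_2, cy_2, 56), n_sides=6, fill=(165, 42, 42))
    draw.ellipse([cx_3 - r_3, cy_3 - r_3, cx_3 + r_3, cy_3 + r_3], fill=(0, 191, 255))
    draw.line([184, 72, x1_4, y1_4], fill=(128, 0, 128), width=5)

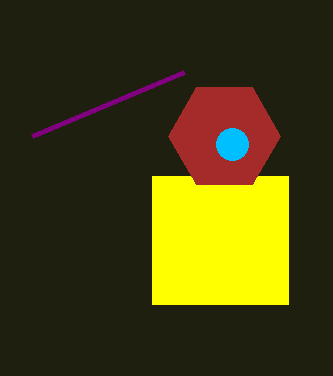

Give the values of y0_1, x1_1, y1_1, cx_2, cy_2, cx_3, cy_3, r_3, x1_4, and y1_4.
y0_1 = 176, x1_1 = 288, y1_1 = 304, cx_2 = 224, cy_2 = 136, cx_3 = 232, cy_3 = 144, r_3 = 16, x1_4 = 32, y1_4 = 136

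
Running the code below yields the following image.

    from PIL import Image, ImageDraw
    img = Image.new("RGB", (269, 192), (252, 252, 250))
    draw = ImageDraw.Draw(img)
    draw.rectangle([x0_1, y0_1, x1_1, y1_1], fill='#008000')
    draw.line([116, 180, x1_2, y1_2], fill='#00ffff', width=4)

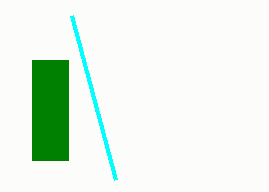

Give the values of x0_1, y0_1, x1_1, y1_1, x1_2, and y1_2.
x0_1 = 32, y0_1 = 60, x1_1 = 68, y1_1 = 160, x1_2 = 72, y1_2 = 16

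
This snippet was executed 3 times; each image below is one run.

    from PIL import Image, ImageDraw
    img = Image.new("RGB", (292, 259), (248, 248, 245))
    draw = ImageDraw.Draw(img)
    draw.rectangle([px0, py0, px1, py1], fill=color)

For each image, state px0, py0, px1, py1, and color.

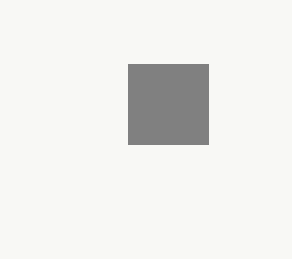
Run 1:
px0 = 128
py0 = 64
px1 = 208
py1 = 144
color = 'gray'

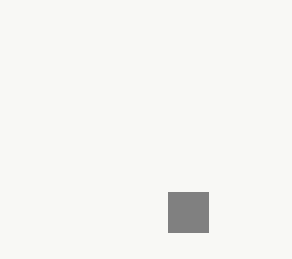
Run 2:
px0 = 168, py0 = 192, px1 = 208, py1 = 232, color = 'gray'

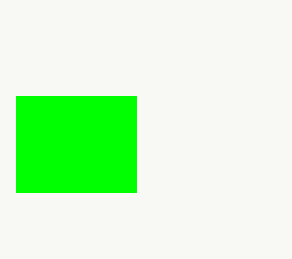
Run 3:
px0 = 16, py0 = 96, px1 = 136, py1 = 192, color = 'lime'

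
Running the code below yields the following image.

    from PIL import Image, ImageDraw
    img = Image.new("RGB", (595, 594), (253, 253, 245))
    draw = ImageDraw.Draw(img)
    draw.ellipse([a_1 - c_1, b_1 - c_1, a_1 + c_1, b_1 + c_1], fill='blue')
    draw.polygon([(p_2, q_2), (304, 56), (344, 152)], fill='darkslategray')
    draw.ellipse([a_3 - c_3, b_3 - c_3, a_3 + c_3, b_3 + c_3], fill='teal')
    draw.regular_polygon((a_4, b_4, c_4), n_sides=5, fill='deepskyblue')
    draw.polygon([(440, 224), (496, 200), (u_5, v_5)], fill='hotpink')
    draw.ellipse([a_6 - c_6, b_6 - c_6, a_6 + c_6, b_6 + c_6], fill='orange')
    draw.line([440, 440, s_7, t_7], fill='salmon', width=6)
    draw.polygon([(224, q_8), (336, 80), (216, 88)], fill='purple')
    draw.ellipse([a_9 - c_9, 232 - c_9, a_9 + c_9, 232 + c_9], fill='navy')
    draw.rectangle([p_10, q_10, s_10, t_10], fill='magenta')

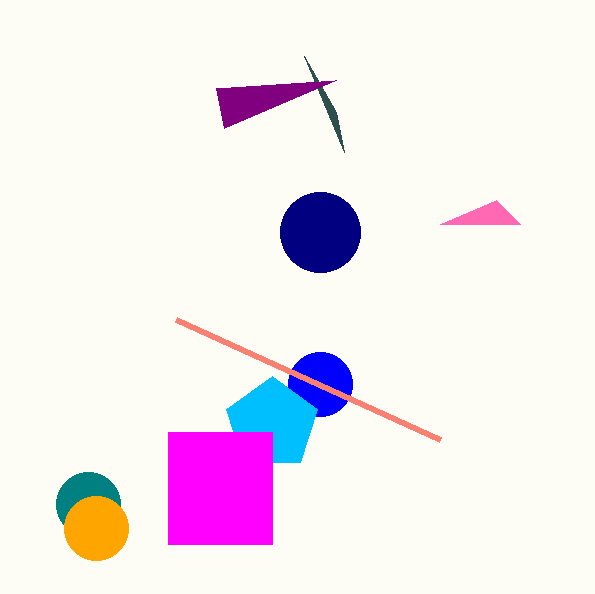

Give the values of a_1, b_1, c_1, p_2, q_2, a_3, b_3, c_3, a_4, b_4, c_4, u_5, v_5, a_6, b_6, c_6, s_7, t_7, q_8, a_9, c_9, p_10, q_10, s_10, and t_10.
a_1 = 320, b_1 = 384, c_1 = 32, p_2 = 336, q_2 = 112, a_3 = 88, b_3 = 504, c_3 = 32, a_4 = 272, b_4 = 424, c_4 = 48, u_5 = 520, v_5 = 224, a_6 = 96, b_6 = 528, c_6 = 32, s_7 = 176, t_7 = 320, q_8 = 128, a_9 = 320, c_9 = 40, p_10 = 168, q_10 = 432, s_10 = 272, t_10 = 544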